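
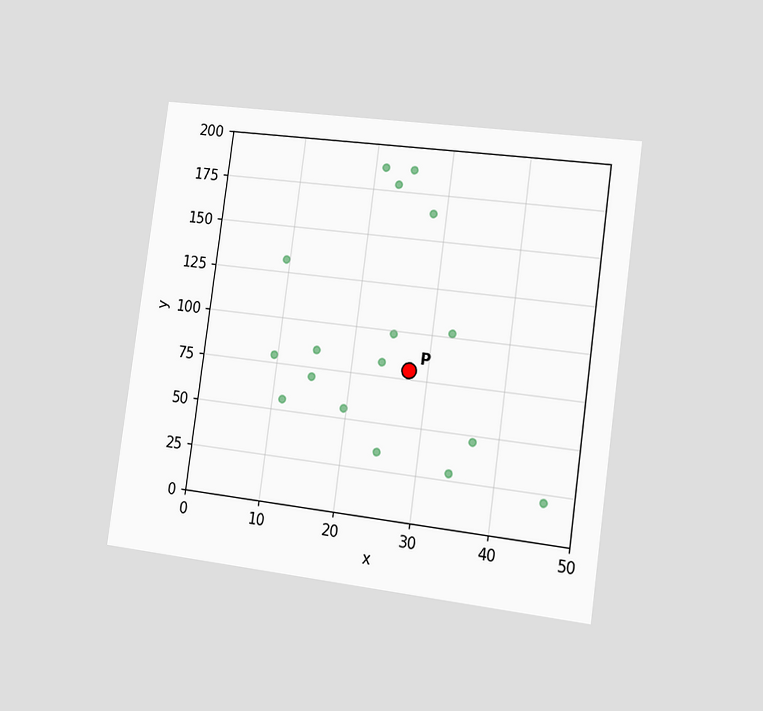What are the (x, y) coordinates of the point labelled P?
The chart is tilted about 8° clockwise and viewed slightly from the right. Following the gridlines from P to each axis, P sits at (27.5, 80).

(27.5, 80)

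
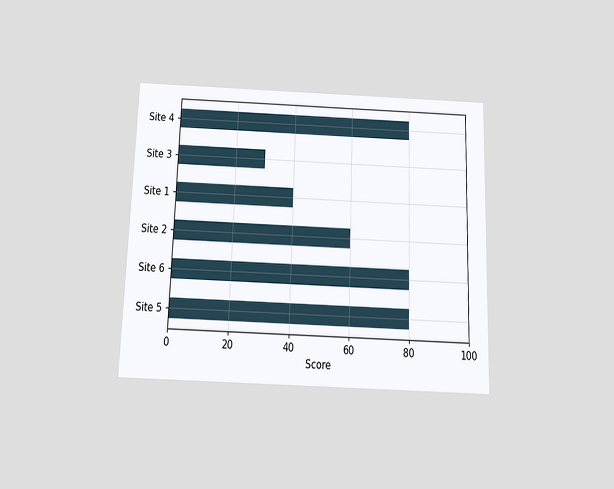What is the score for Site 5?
80

The chart is viewed slightly from below. Reading along the chart's x-axis, the Site 5 bar reaches 80.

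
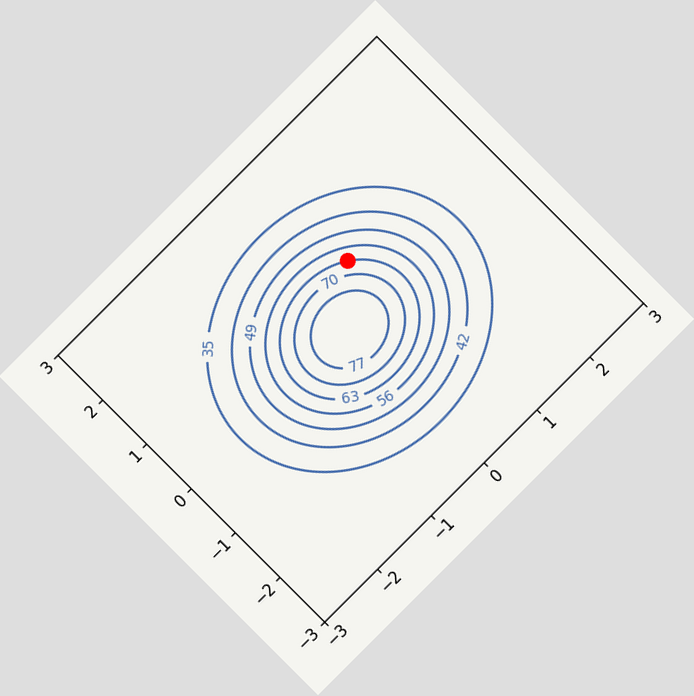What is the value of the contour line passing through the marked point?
The chart is tilted about 45° counter-clockwise. The marked point sits on the contour labelled 63.

63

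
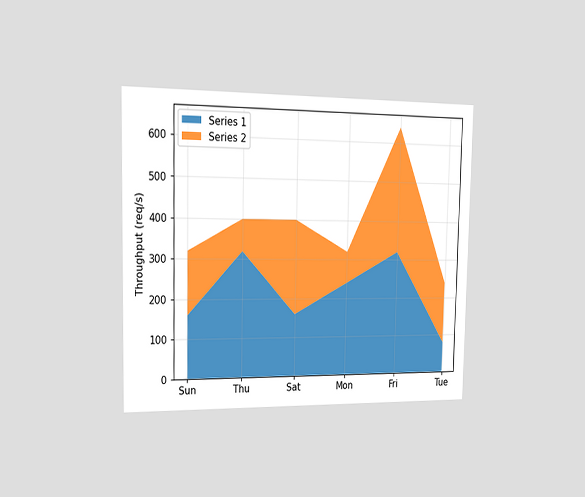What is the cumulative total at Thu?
The chart is viewed slightly from the left. The stacked total at Thu reaches 400req/s.

400req/s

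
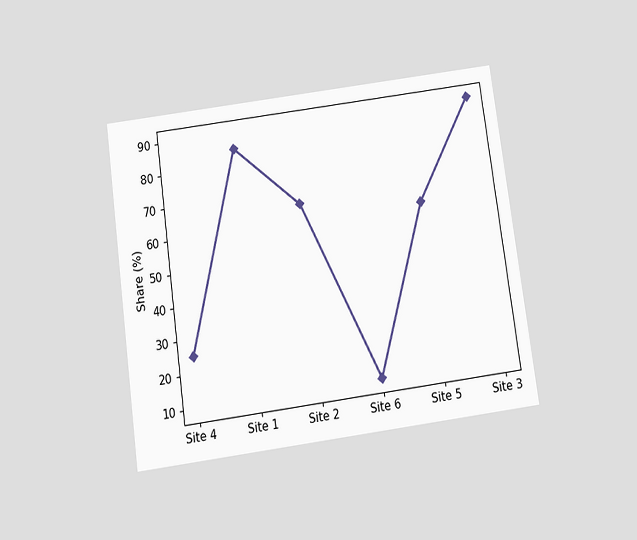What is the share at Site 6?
The chart is tilted about 8° counter-clockwise and viewed slightly from below. At Site 6, the line is at 10%.

10%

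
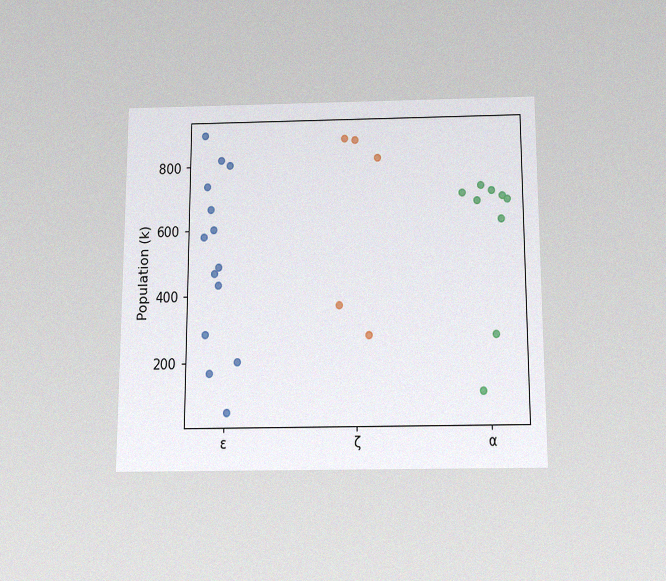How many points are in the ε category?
14

The chart is viewed slightly from below, with some photo noise. Counting the markers in the ε column gives 14.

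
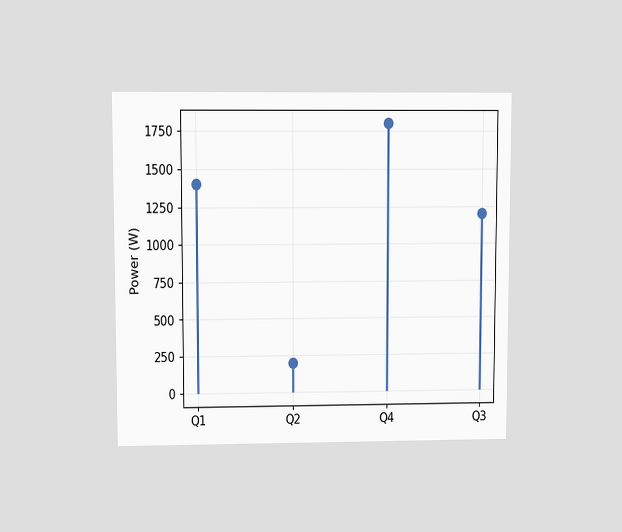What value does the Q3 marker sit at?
The chart is viewed at a slight angle. The Q3 marker sits at 1200W.

1200W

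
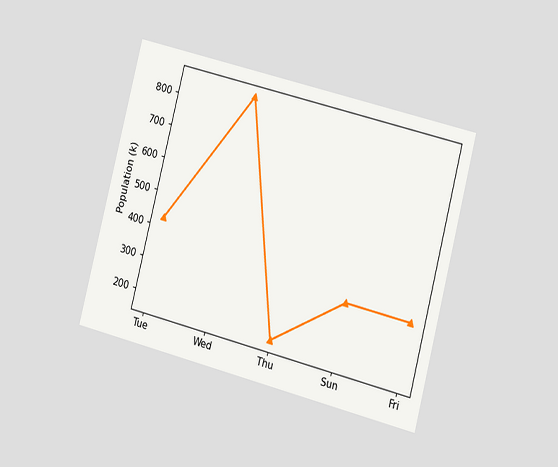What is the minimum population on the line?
170k

The chart is tilted about 14° clockwise and viewed at a slight angle. The lowest point is at Thu, and reading across to the y-axis gives 170k.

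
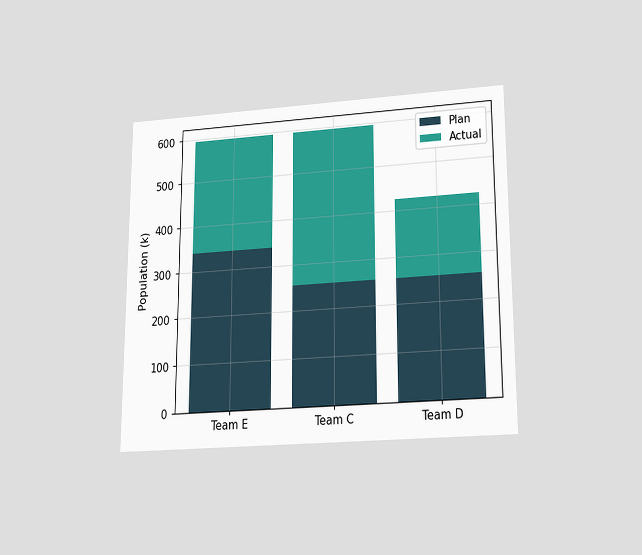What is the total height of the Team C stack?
The chart is viewed slightly from below. The Team C stack's top reaches 595k on the y-axis.

595k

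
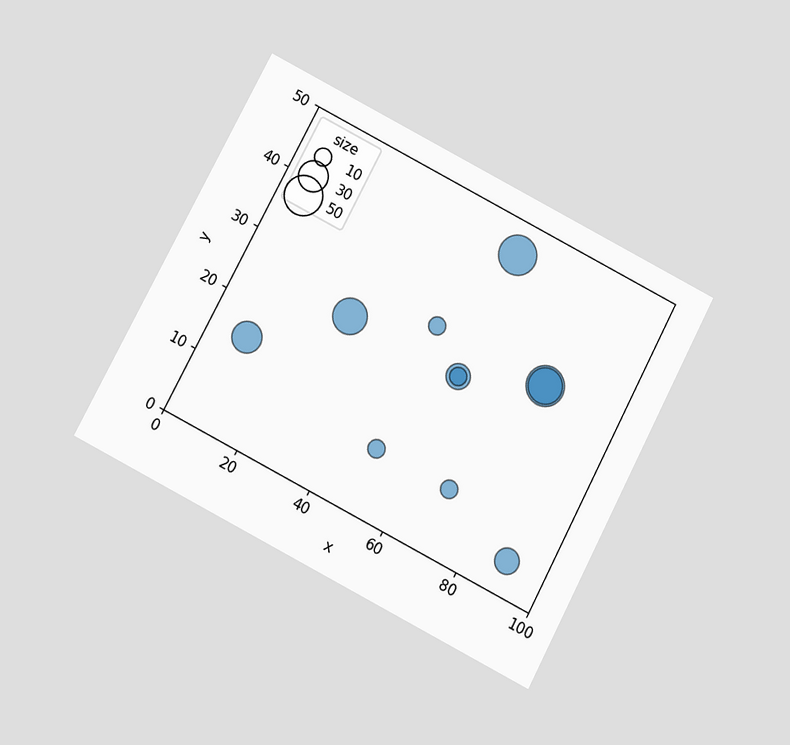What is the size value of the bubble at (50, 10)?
10

The chart is tilted about 28° clockwise and viewed slightly from below. Matching the bubble at (50, 10) against the size legend gives 10.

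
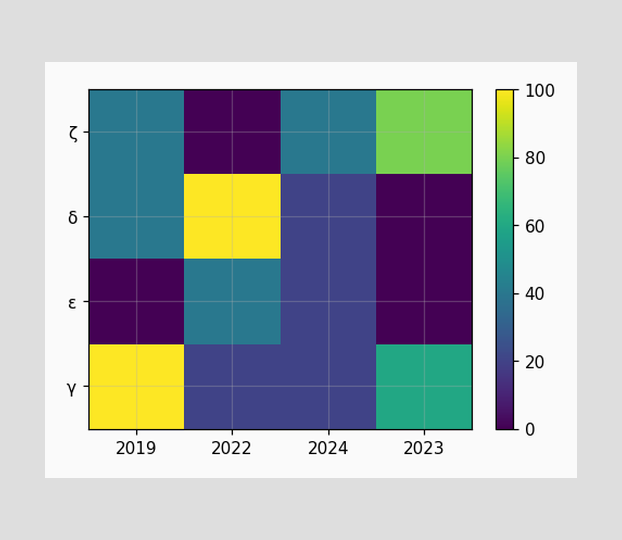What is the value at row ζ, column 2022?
Matching cell (ζ, 2022) against the colorbar gives 0.

0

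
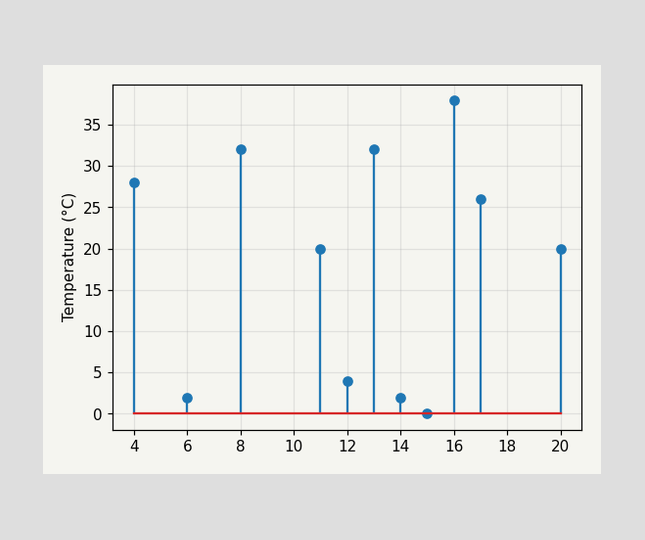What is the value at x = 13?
32°C

The stem at x=13 reaches 32°C.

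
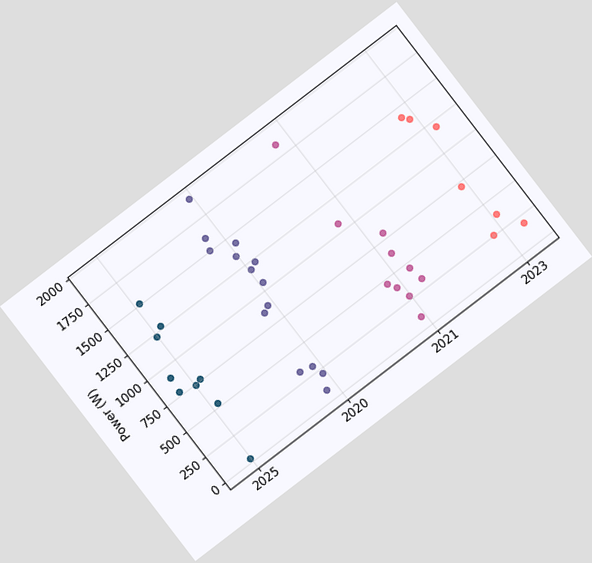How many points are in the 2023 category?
The chart is tilted about 38° counter-clockwise. Counting the markers in the 2023 column gives 7.

7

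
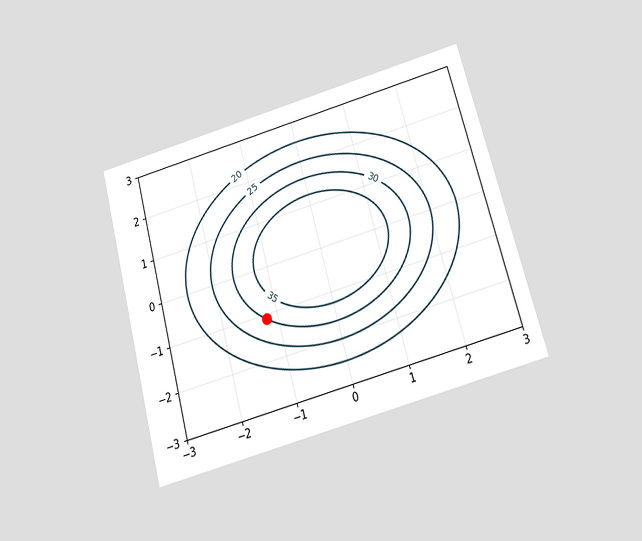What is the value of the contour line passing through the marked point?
The chart is tilted about 15° counter-clockwise and viewed slightly from below. The marked point sits on the contour labelled 30.

30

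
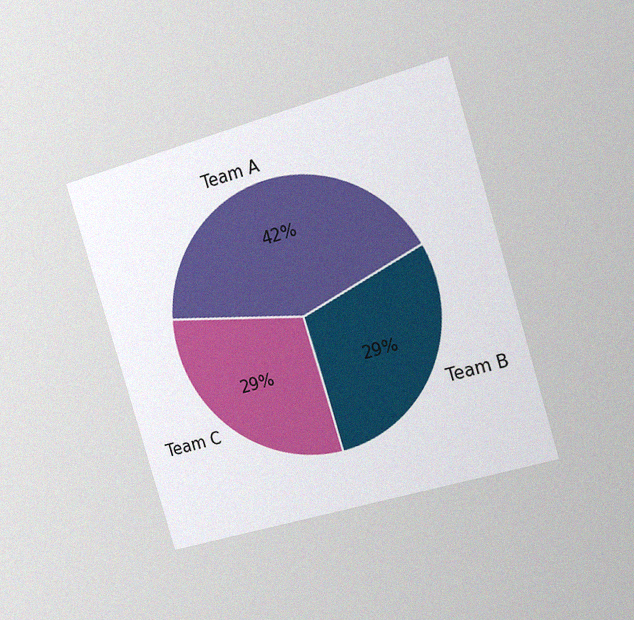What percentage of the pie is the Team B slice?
The chart is tilted about 17° counter-clockwise and viewed slightly from the right, with some photo noise. The Team B slice takes up 29% of the pie.

29%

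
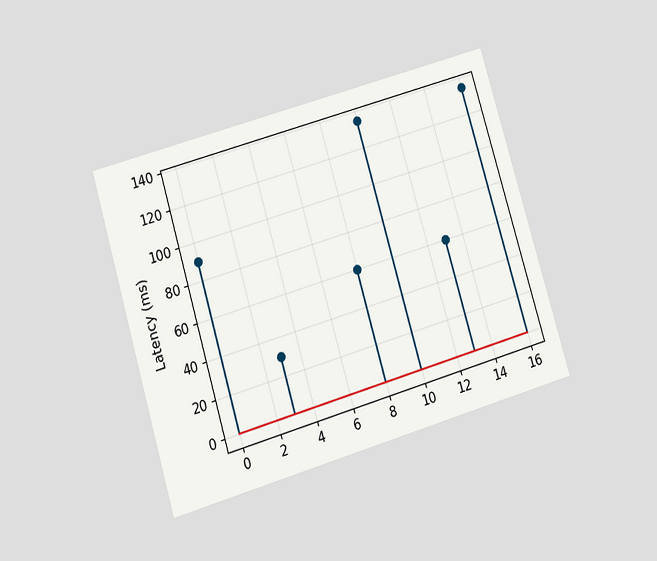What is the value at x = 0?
90ms

The chart is tilted about 17° counter-clockwise and viewed at a slight angle. The stem at x=0 reaches 90ms.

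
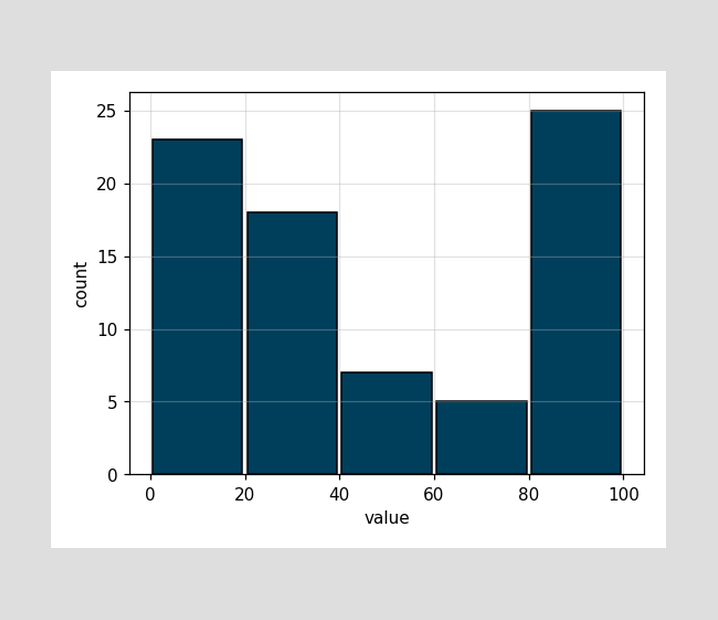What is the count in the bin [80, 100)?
25

The [80, 100) bin has height 25.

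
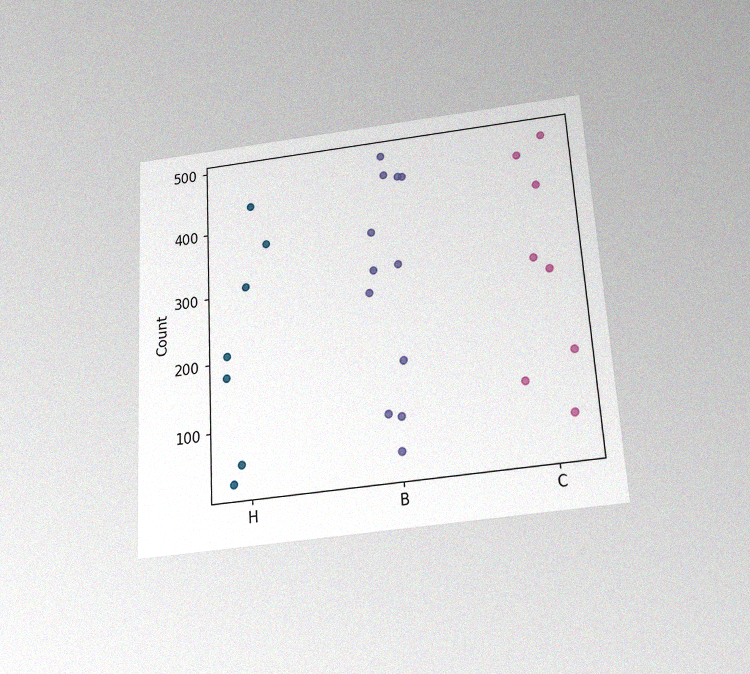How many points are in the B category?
The chart is tilted about 3° counter-clockwise and viewed slightly from below, with some photo noise. Counting the markers in the B column gives 12.

12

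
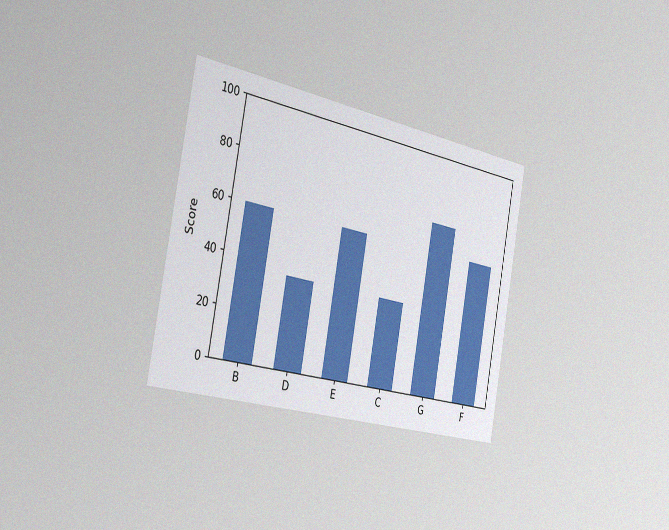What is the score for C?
The chart is tilted about 10° clockwise and viewed slightly from the left, with some photo noise. Reading along the chart's y-axis, the C bar reaches 36.

36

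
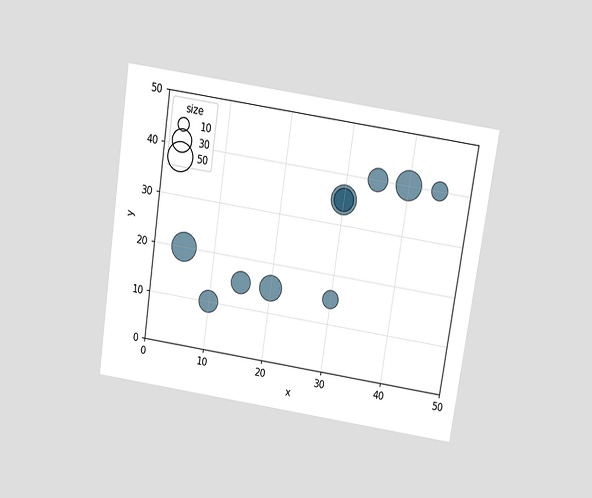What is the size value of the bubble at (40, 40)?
50

The chart is tilted about 8° clockwise and viewed slightly from above. Matching the bubble at (40, 40) against the size legend gives 50.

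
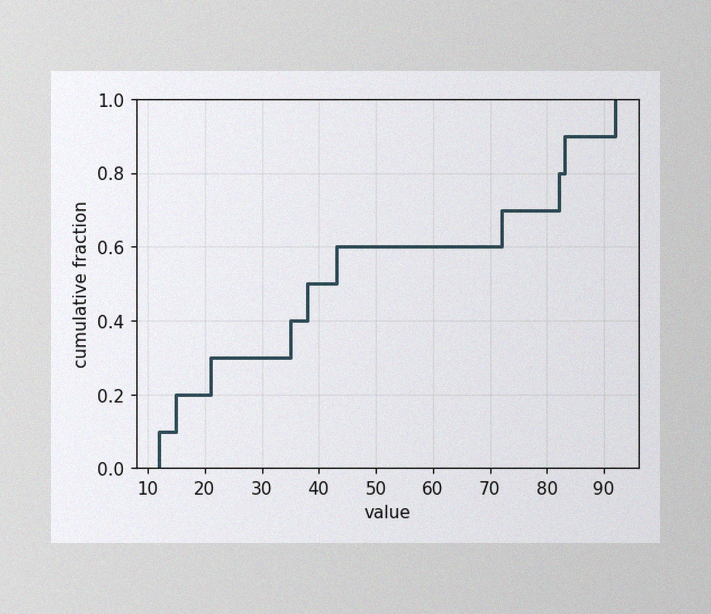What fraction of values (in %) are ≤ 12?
The image has some photo noise and uneven lighting. At x=12 the ECDF step is at 10%.

10%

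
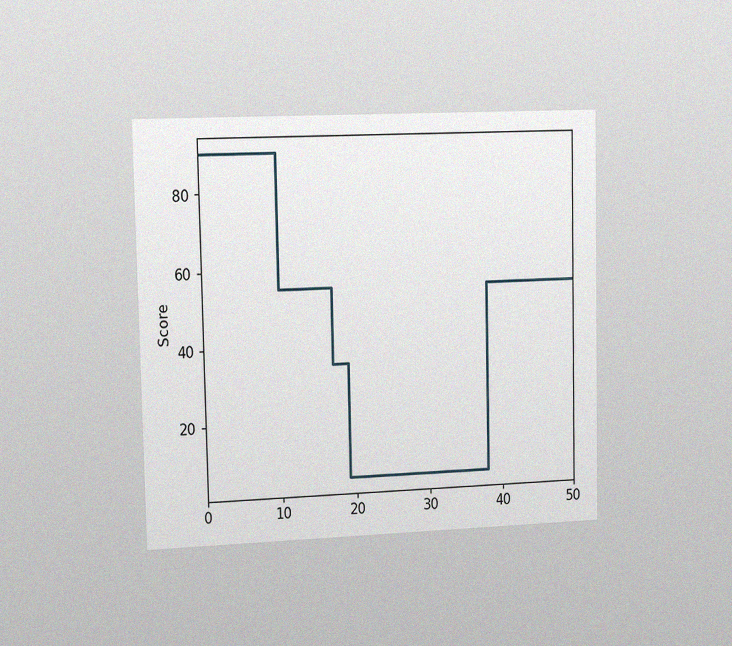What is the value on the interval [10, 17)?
55

The chart is viewed slightly from the left, with some photo noise. On [10, 17) the step sits at 55.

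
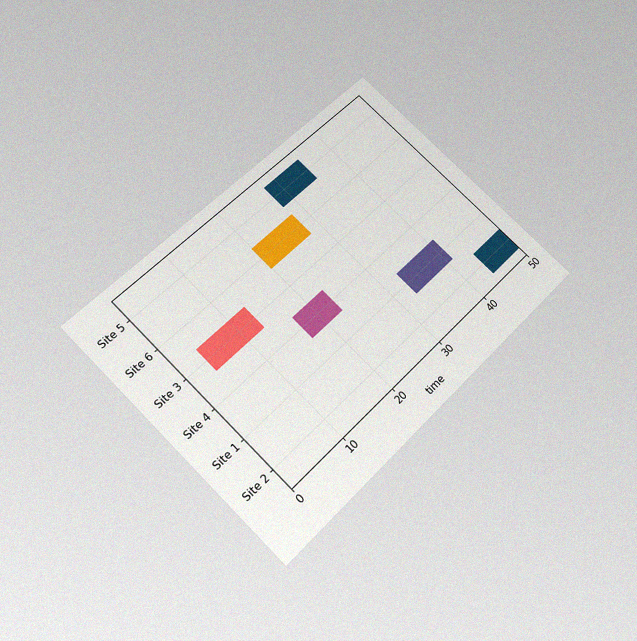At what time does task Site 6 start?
20

The chart is tilted about 45° counter-clockwise and viewed slightly from below, with some photo noise. The Site 6 bar begins at t=20.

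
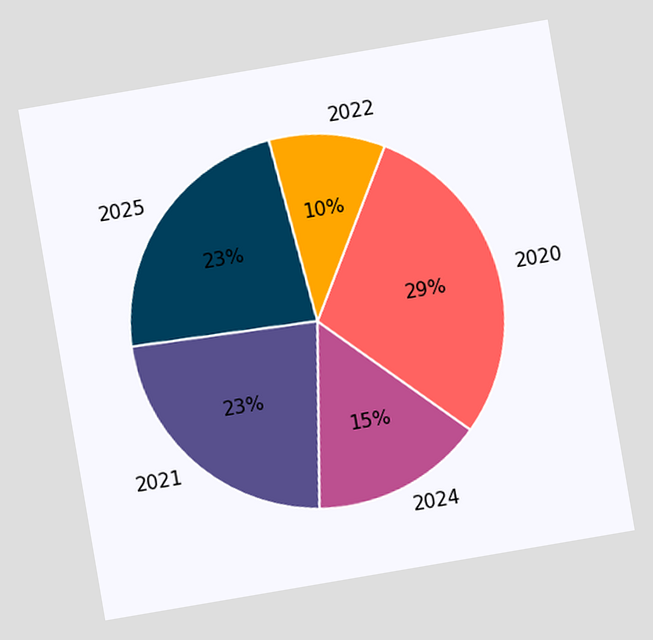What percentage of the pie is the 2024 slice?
15%

The chart is tilted about 10° counter-clockwise. The 2024 slice takes up 15% of the pie.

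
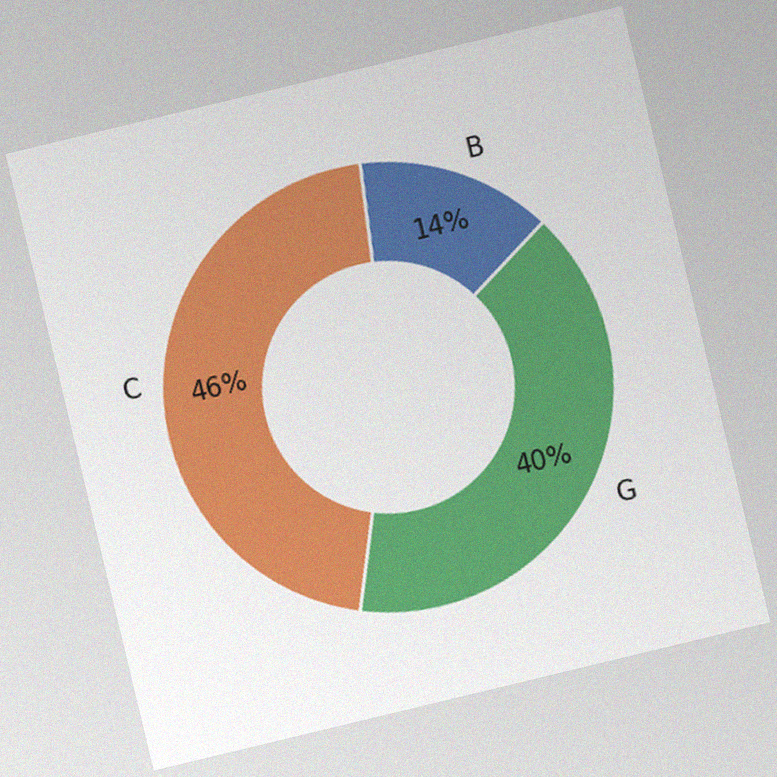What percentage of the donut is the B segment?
The chart is tilted about 14° counter-clockwise, with some photo noise. The B segment takes up 14% of the ring.

14%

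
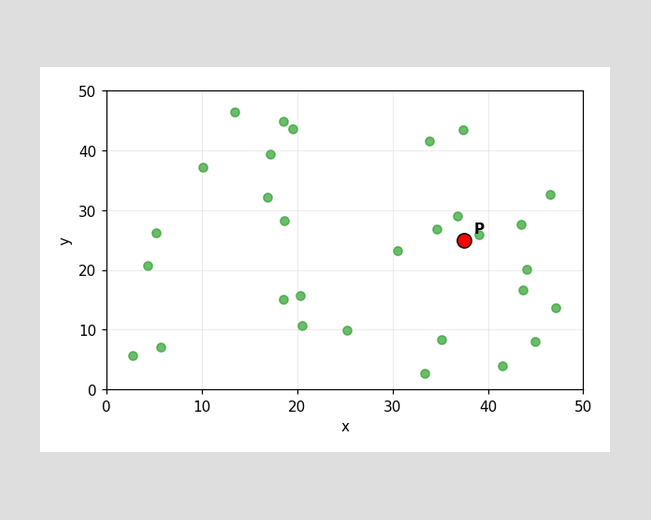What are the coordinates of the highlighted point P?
(37.5, 25)

Following the gridlines from P to each axis, P sits at (37.5, 25).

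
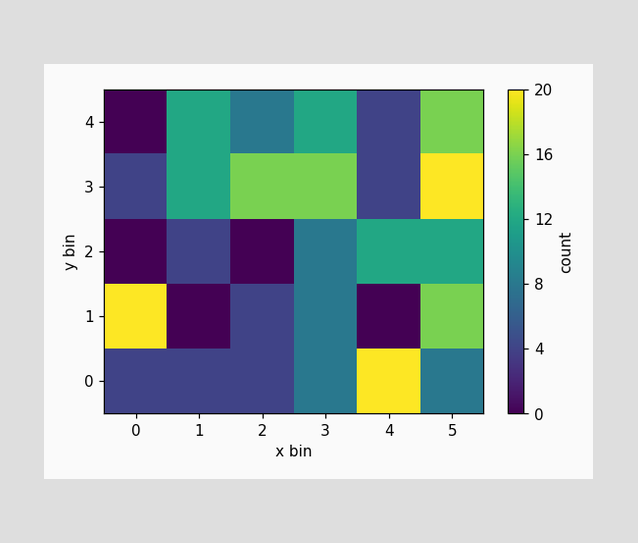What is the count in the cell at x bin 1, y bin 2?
Matching the cell (1, 2) against the colorbar gives 4.

4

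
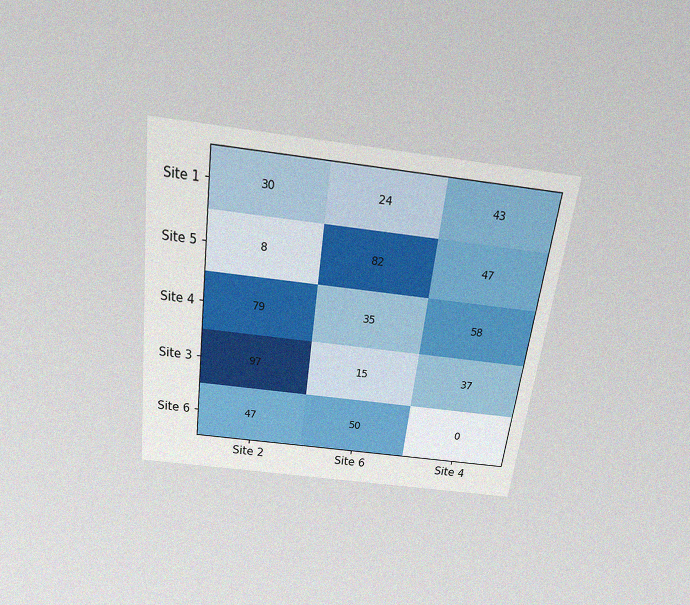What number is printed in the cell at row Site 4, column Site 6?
35

The chart is tilted about 7° clockwise and viewed slightly from above, with some photo noise. The (Site 4, Site 6) cell reads 35.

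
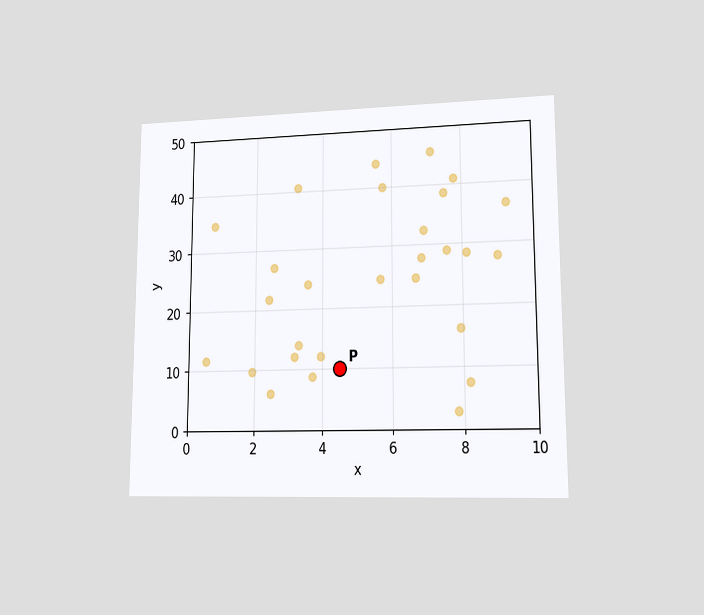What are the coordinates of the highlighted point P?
The chart is viewed at a slight angle. Following the gridlines from P to each axis, P sits at (4.5, 10).

(4.5, 10)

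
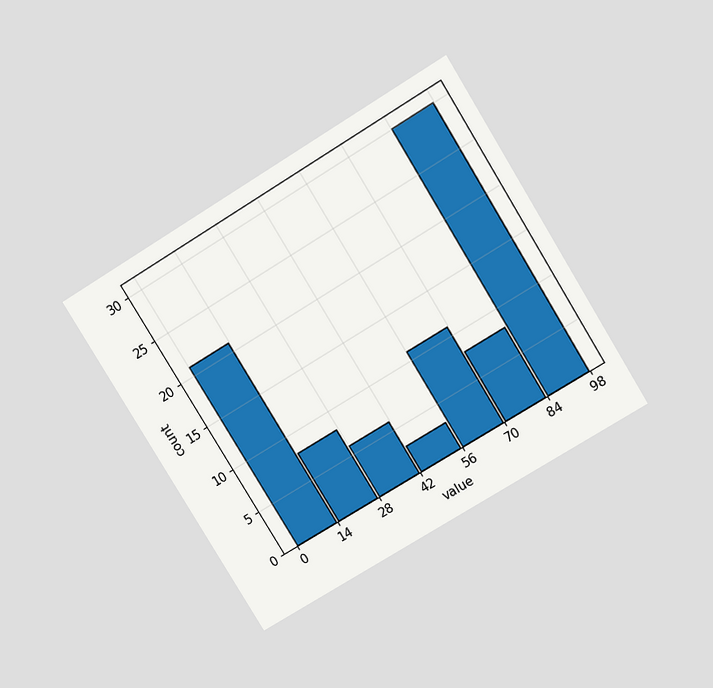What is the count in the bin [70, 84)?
8

The chart is tilted about 32° counter-clockwise and viewed slightly from above. The [70, 84) bin has height 8.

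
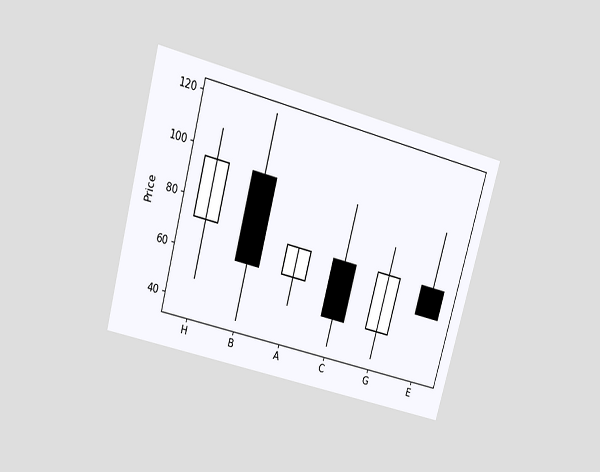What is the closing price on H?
The chart is tilted about 15° clockwise and viewed slightly from above. The H candle closes at 96.

96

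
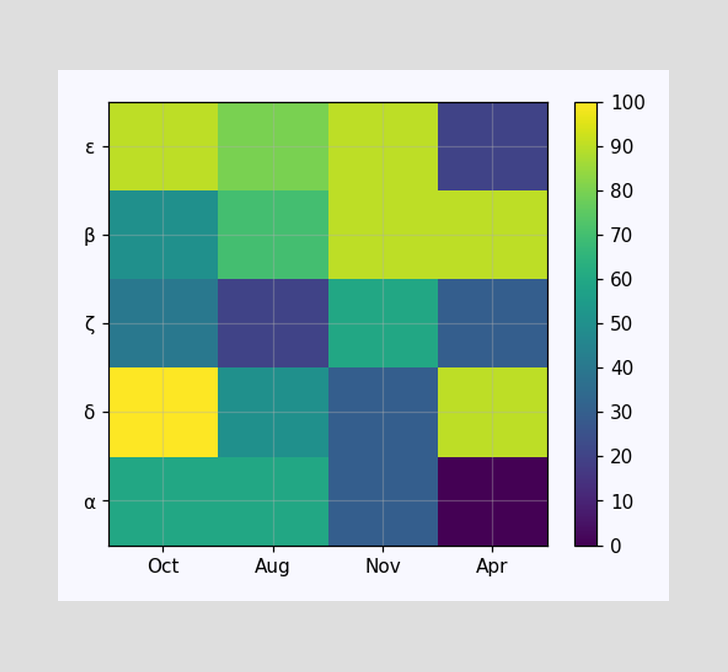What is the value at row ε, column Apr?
20

Matching cell (ε, Apr) against the colorbar gives 20.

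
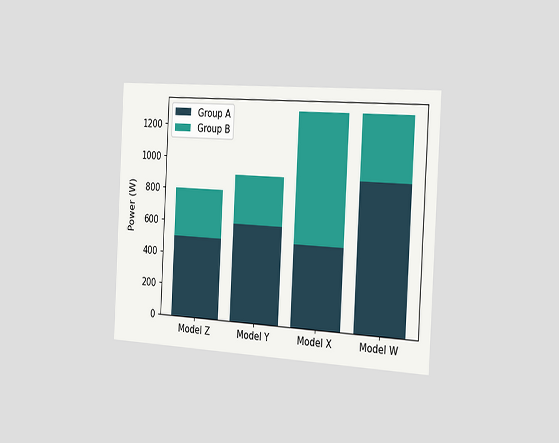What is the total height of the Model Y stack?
900W

The chart is tilted about 3° clockwise and viewed slightly from the right. The Model Y stack's top reaches 900W on the y-axis.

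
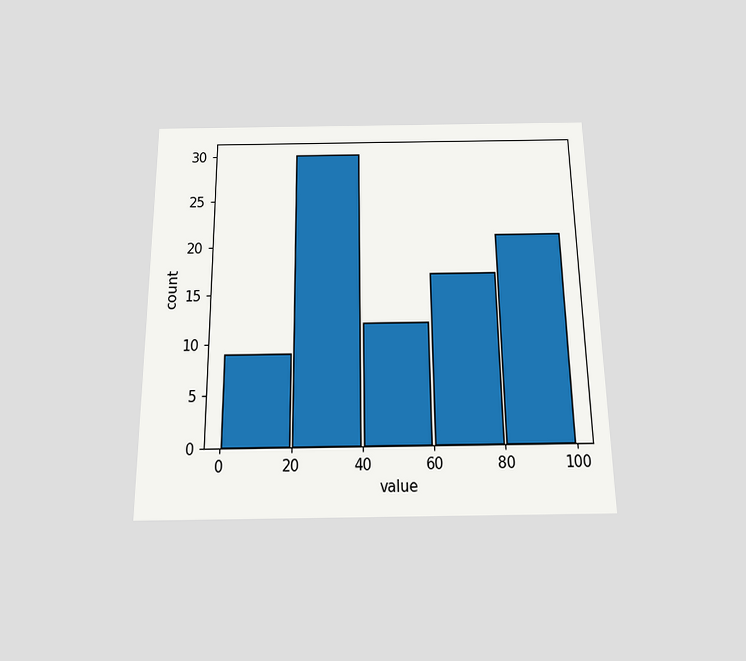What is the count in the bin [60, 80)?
The chart is viewed slightly from below. The [60, 80) bin has height 17.

17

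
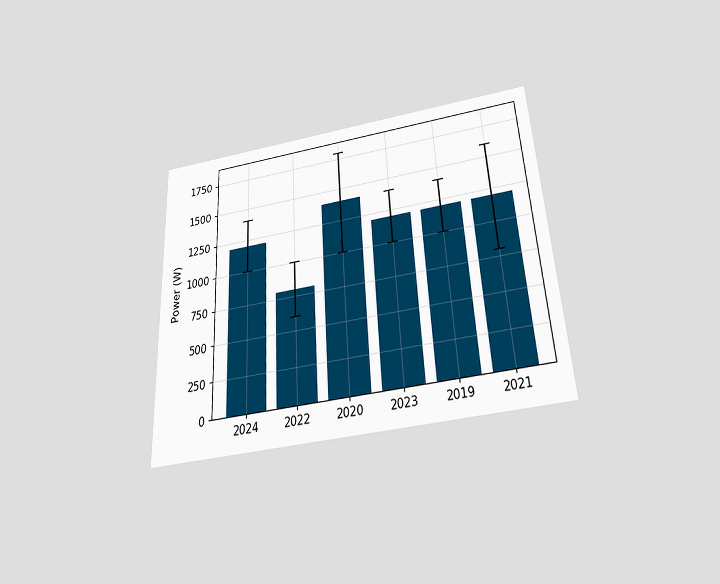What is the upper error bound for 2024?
The chart is tilted about 3° counter-clockwise and viewed slightly from below. The 2024 bar's upper whisker reaches 1400W.

1400W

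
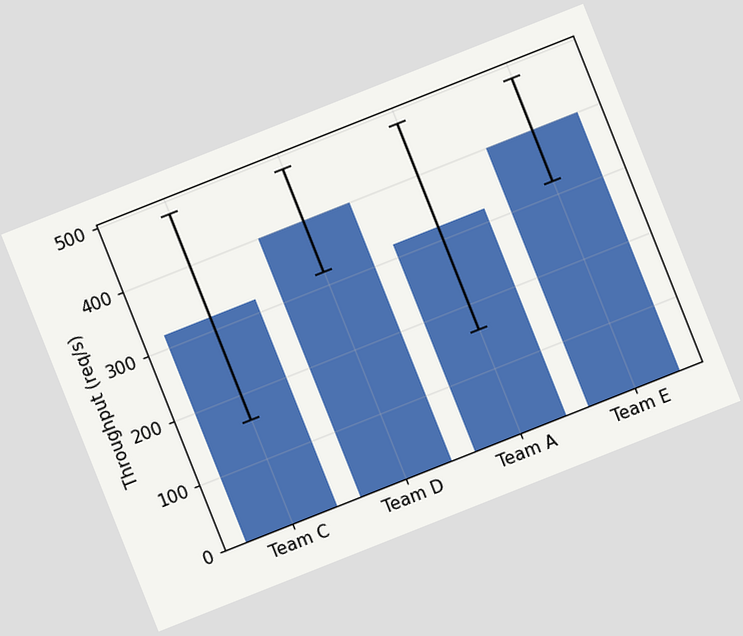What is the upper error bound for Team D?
The chart is tilted about 22° counter-clockwise. The Team D bar's upper whisker reaches 480req/s.

480req/s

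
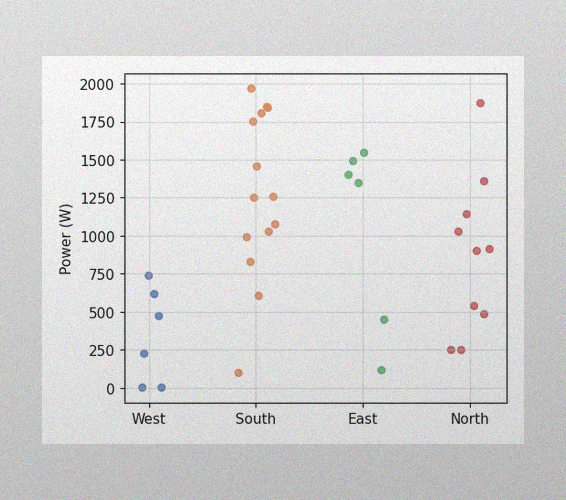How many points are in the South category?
14

The image has some photo noise and uneven lighting. Counting the markers in the South column gives 14.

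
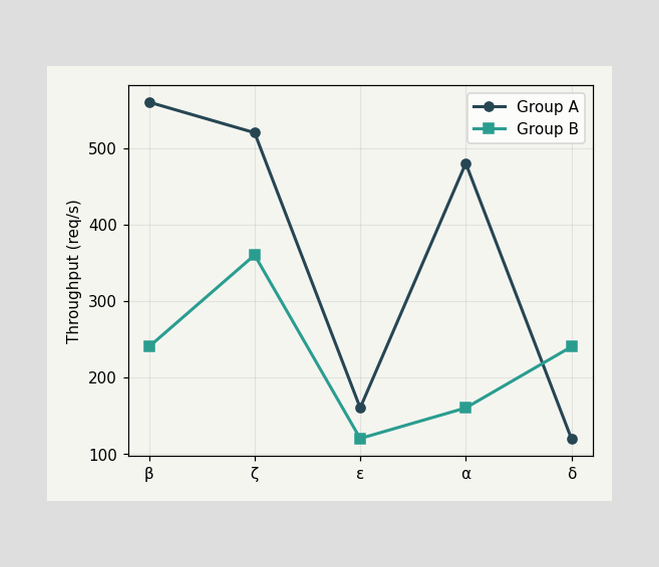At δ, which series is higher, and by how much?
Group B, by 120req/s

At δ, Group B sits above the other line by 120req/s.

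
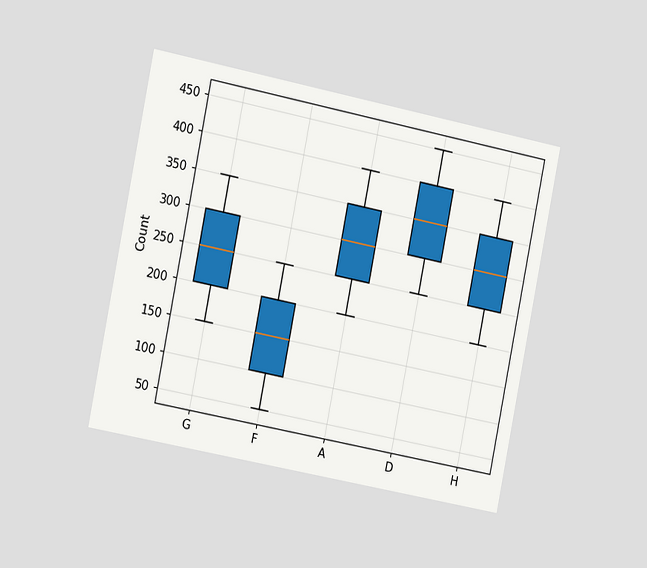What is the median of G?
The chart is tilted about 11° clockwise and viewed slightly from the left. The median line in the G box sits at 250.

250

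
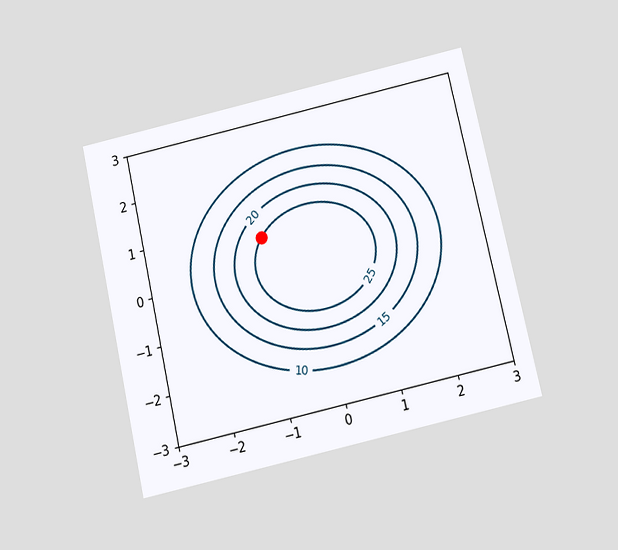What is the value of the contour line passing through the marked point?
25

The chart is tilted about 13° counter-clockwise and viewed slightly from below. The marked point sits on the contour labelled 25.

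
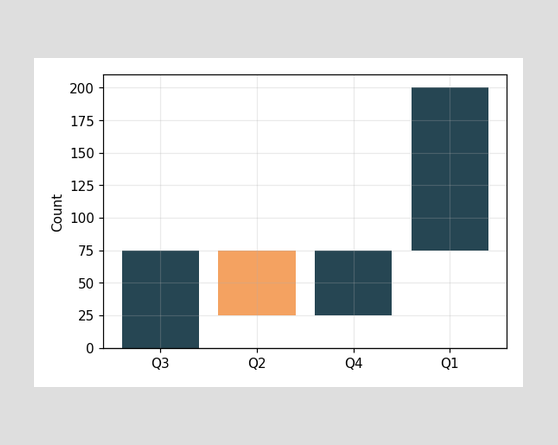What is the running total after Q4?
After Q4 the running total reaches 75.

75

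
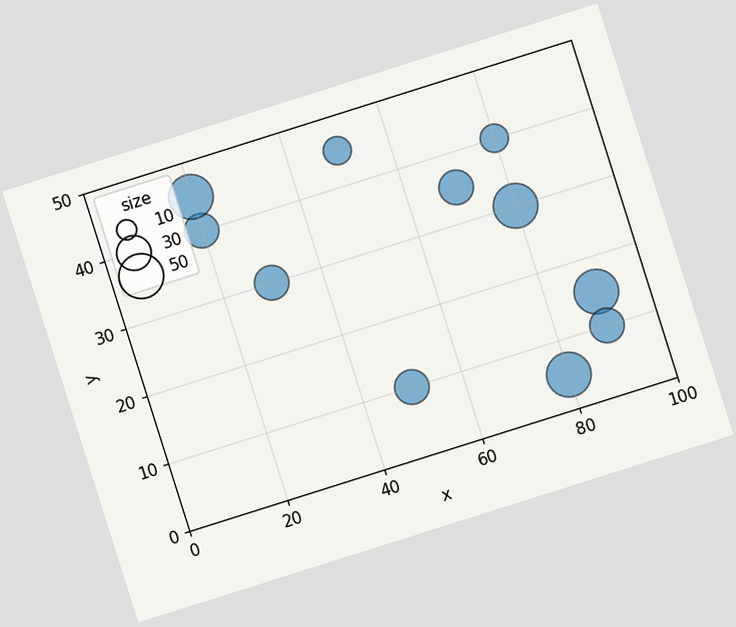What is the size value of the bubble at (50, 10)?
The chart is tilted about 18° counter-clockwise. Matching the bubble at (50, 10) against the size legend gives 30.

30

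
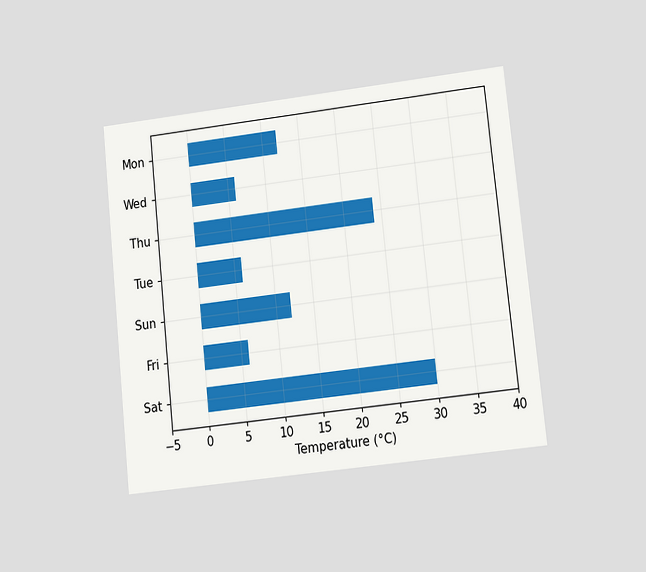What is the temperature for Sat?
30°C

The chart is tilted about 6° counter-clockwise and viewed at a slight angle. Reading along the chart's x-axis, the Sat bar reaches 30°C.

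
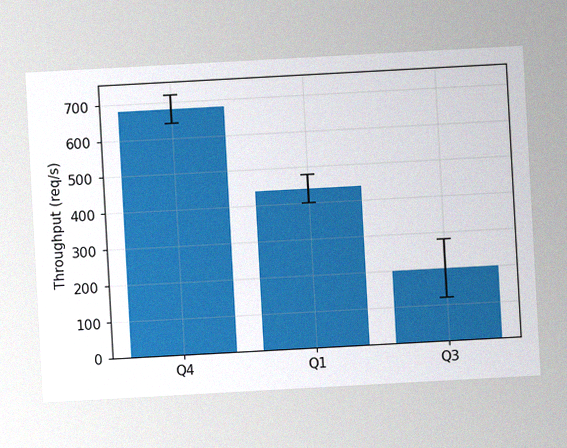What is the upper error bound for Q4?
The chart is tilted about 3° counter-clockwise, with some photo noise. The Q4 bar's upper whisker reaches 720req/s.

720req/s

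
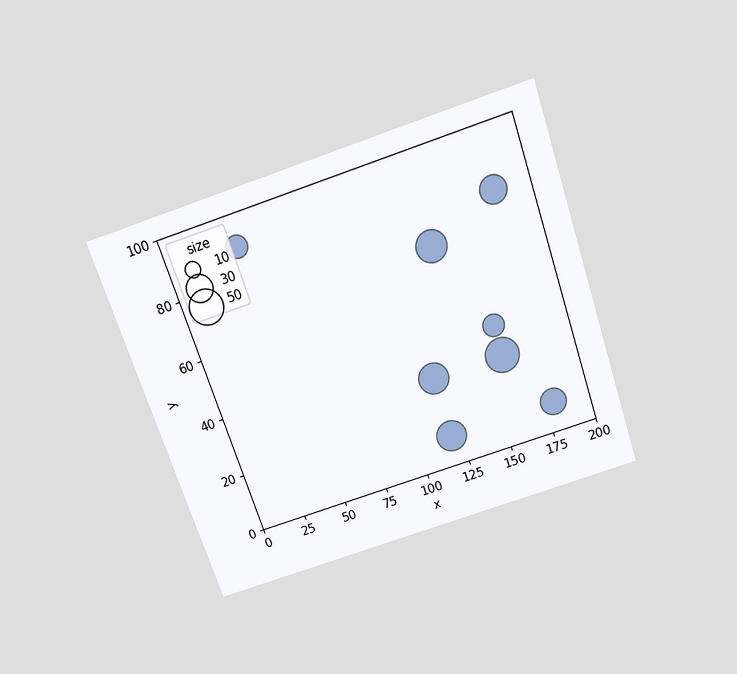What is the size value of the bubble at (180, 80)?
30

The chart is tilted about 19° counter-clockwise and viewed slightly from above. Matching the bubble at (180, 80) against the size legend gives 30.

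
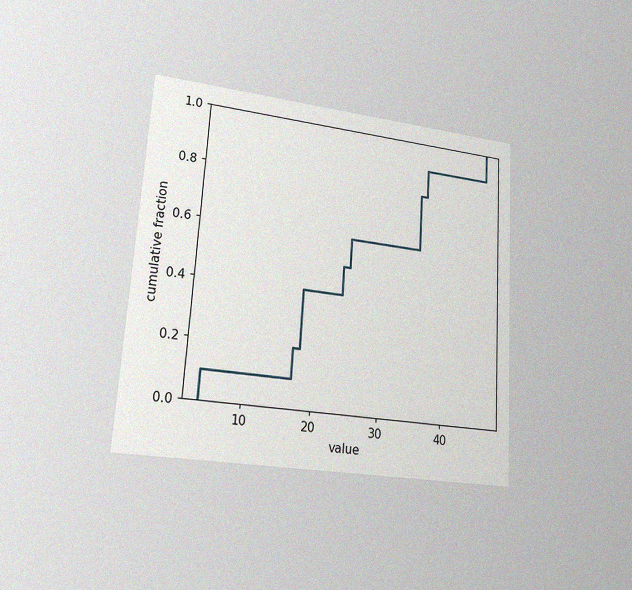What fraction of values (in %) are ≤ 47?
The chart is tilted about 4° clockwise and viewed at a slight angle, with some photo noise. At x=47 the ECDF step is at 100%.

100%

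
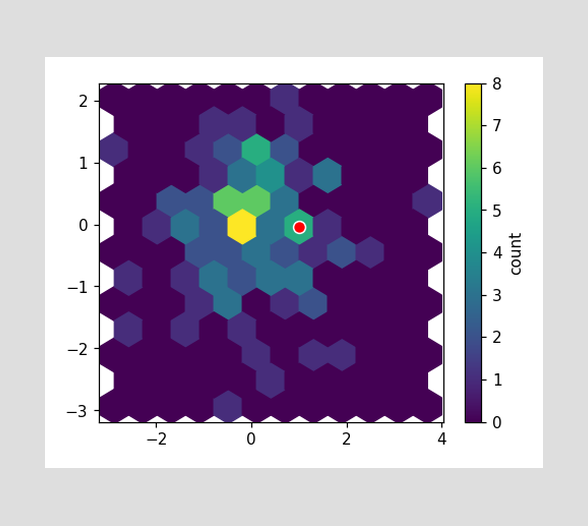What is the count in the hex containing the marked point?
The marked hex reads 5 on the colorbar.

5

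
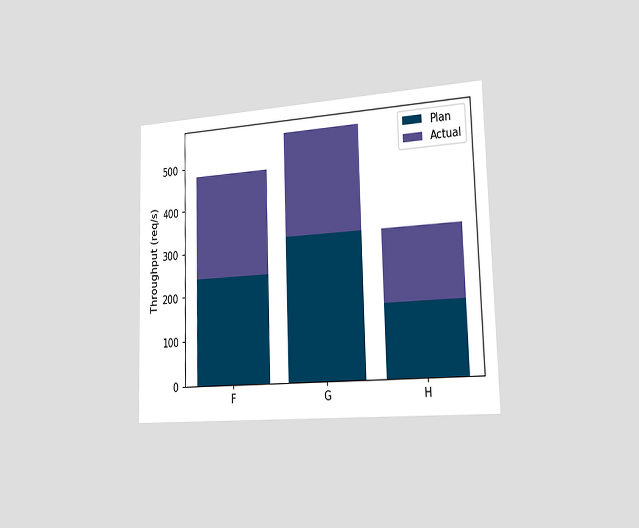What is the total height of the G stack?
560req/s

The chart is viewed slightly from the right. The G stack's top reaches 560req/s on the y-axis.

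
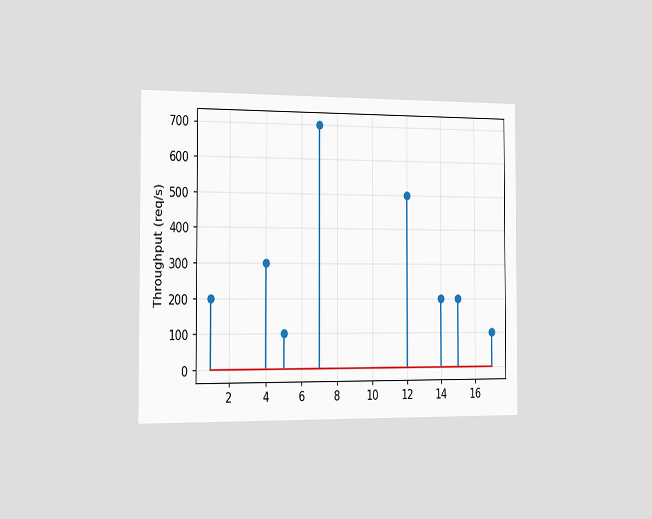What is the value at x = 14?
The chart is viewed slightly from the left. The stem at x=14 reaches 200req/s.

200req/s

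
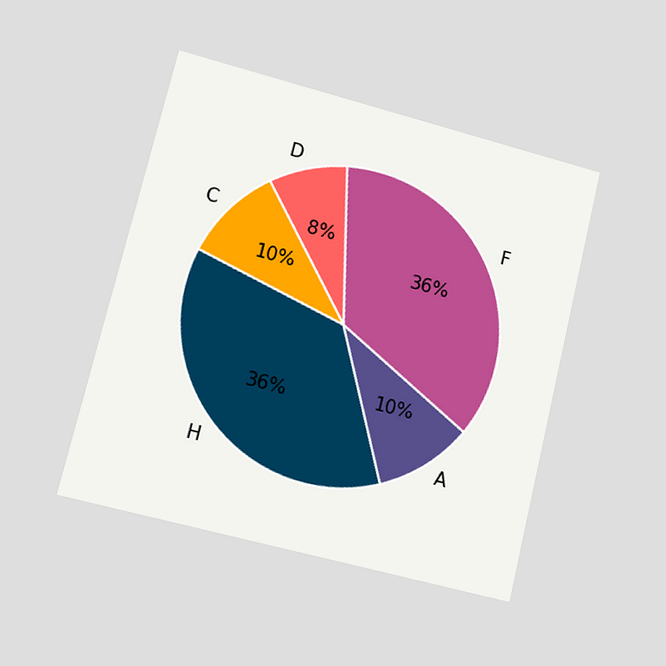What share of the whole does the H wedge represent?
36%

The chart is tilted about 14° clockwise and viewed at a slight angle. The H slice takes up 36% of the pie.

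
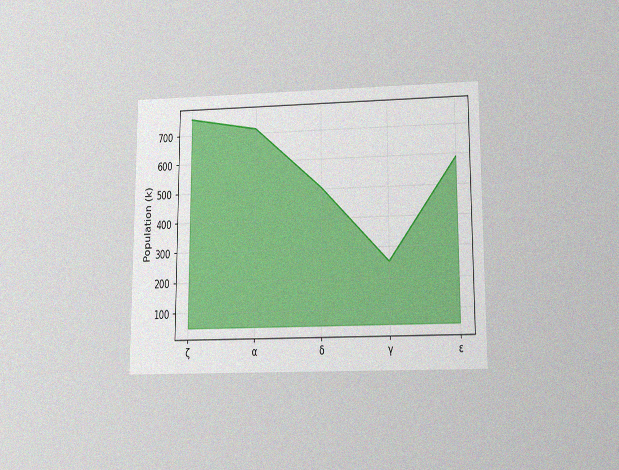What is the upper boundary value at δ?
504k

The chart is viewed slightly from below, with some photo noise. At δ the upper boundary is at 504k.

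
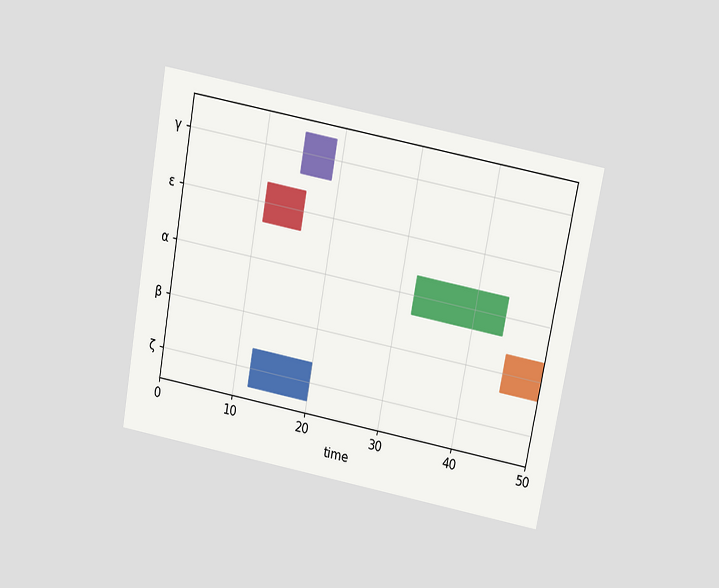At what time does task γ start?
The chart is tilted about 10° clockwise and viewed slightly from above. The γ bar begins at t=15.

15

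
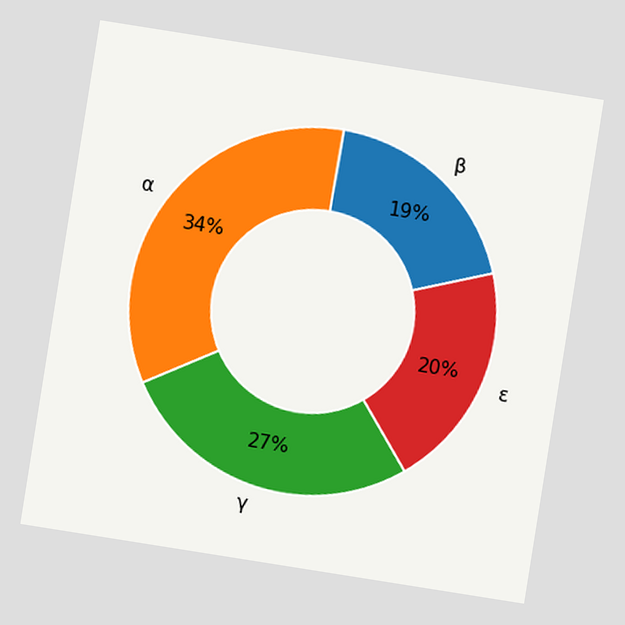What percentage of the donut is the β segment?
19%

The chart is tilted about 9° clockwise. The β segment takes up 19% of the ring.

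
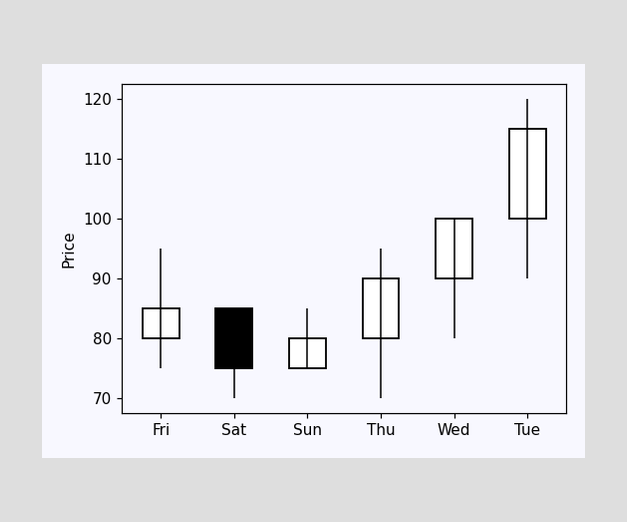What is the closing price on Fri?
85

The Fri candle closes at 85.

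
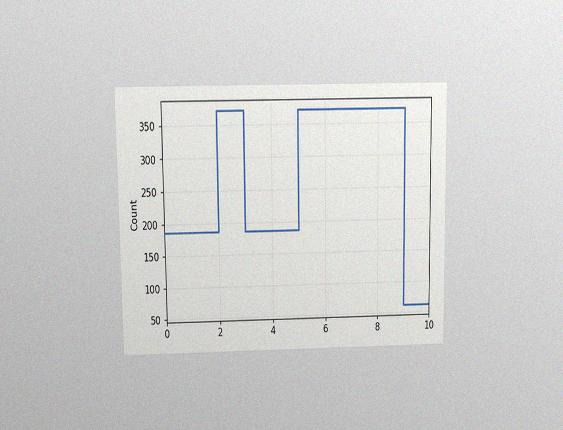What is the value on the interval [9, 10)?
62

The chart is viewed slightly from above, with some photo noise. On [9, 10) the step sits at 62.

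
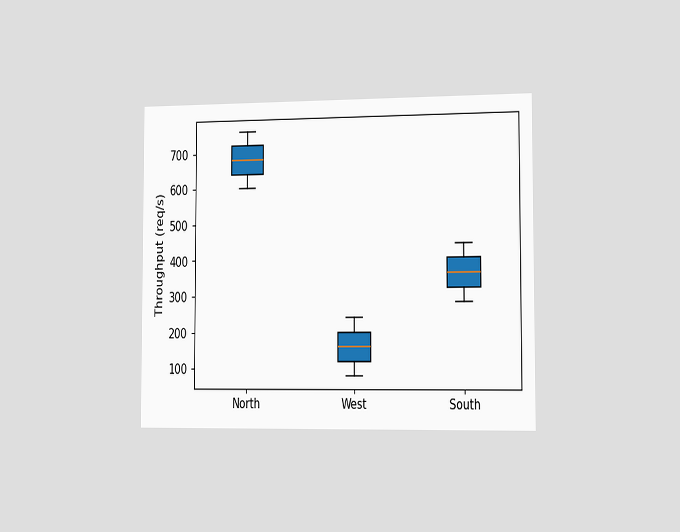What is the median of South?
The chart is viewed slightly from the right. The median line in the South box sits at 360req/s.

360req/s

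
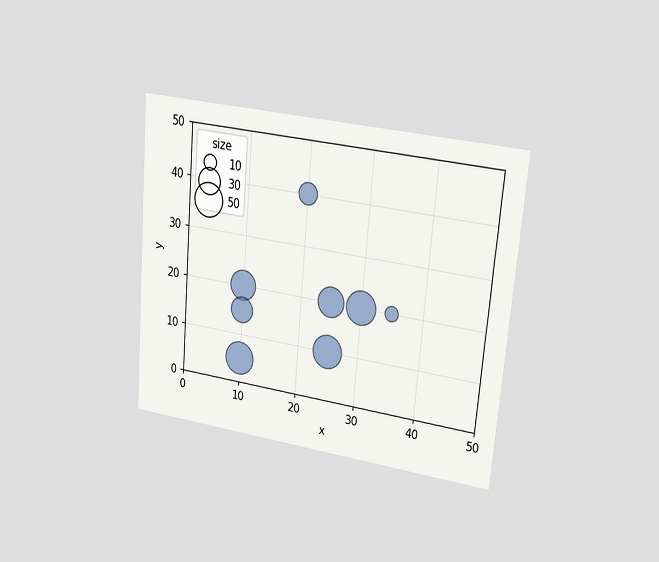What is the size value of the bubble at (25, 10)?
The chart is tilted about 5° clockwise and viewed at a slight angle. Matching the bubble at (25, 10) against the size legend gives 50.

50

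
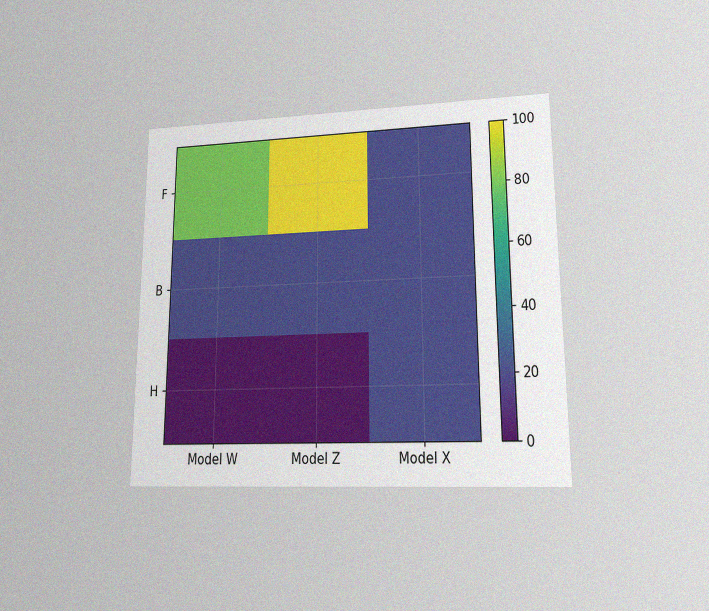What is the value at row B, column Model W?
20

The chart is viewed at a slight angle, with some photo noise. Matching cell (B, Model W) against the colorbar gives 20.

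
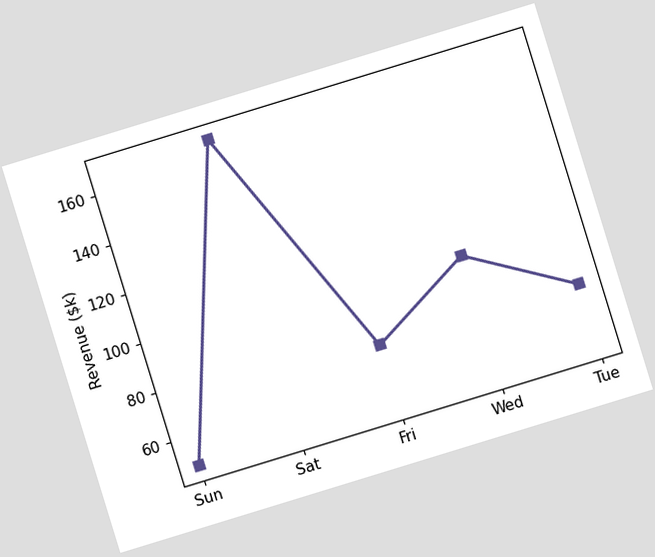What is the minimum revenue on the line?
The chart is tilted about 17° counter-clockwise. The lowest point is at Sun, and reading across to the y-axis gives $48k.

$48k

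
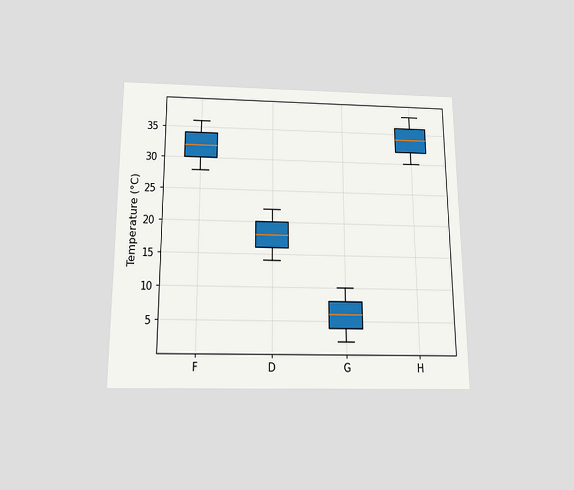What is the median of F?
32°C

The chart is viewed slightly from below. The median line in the F box sits at 32°C.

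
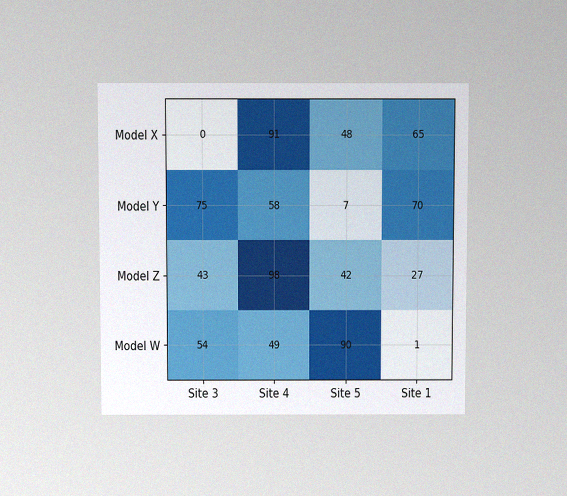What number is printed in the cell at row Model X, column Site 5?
The chart is viewed slightly from above, with some photo noise. The (Model X, Site 5) cell reads 48.

48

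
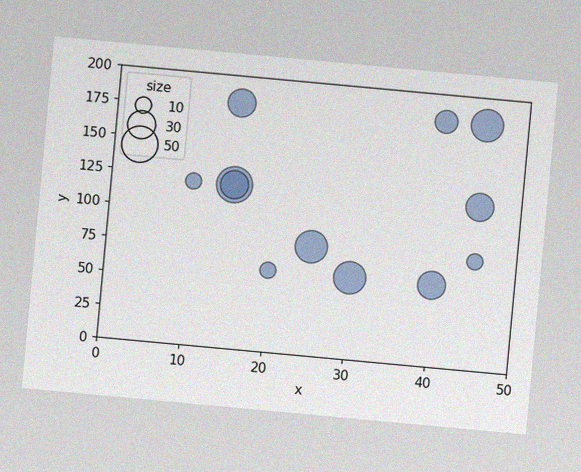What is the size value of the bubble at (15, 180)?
The chart is tilted about 5° clockwise, with some photo noise. Matching the bubble at (15, 180) against the size legend gives 30.

30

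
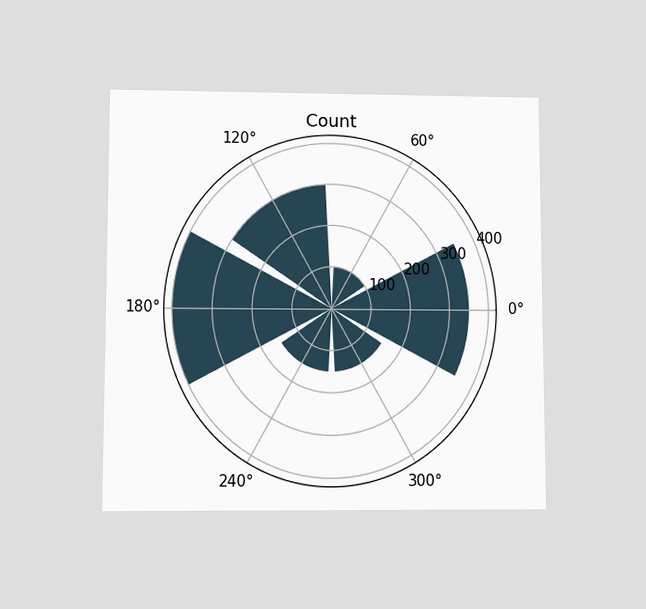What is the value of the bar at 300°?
The chart is viewed at a slight angle. The bar at 300° reaches 150 on the radial axis.

150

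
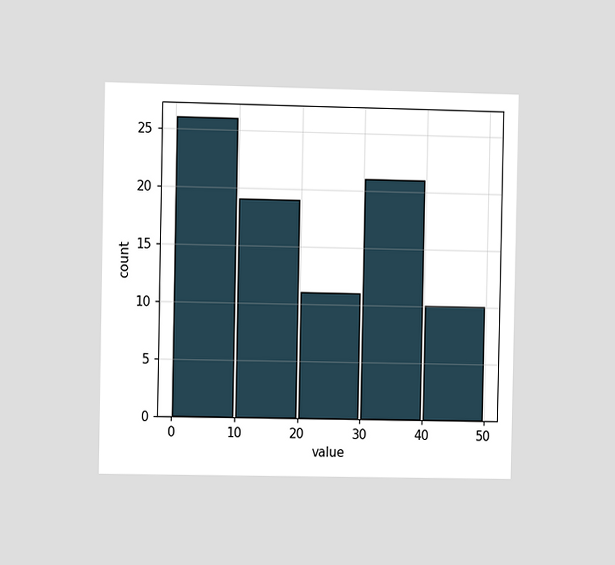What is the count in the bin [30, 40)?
21

The chart is viewed at a slight angle. The [30, 40) bin has height 21.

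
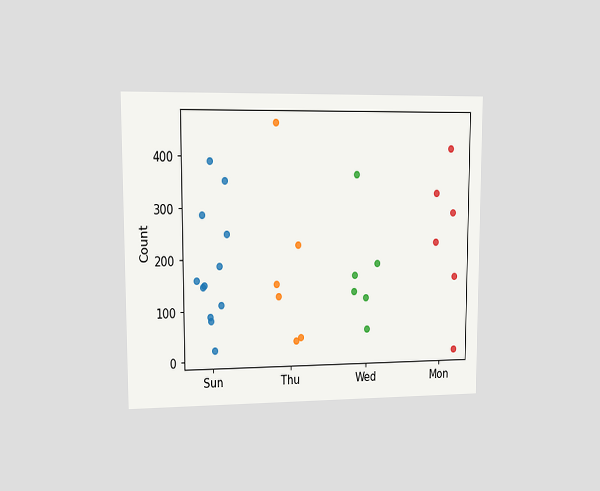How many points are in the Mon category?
6

The chart is viewed at a slight angle. Counting the markers in the Mon column gives 6.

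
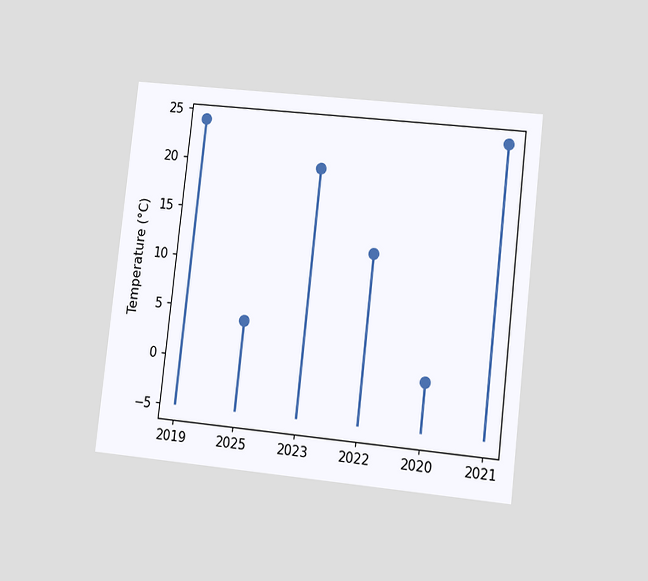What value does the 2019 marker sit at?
The chart is tilted about 6° clockwise and viewed at a slight angle. The 2019 marker sits at 24°C.

24°C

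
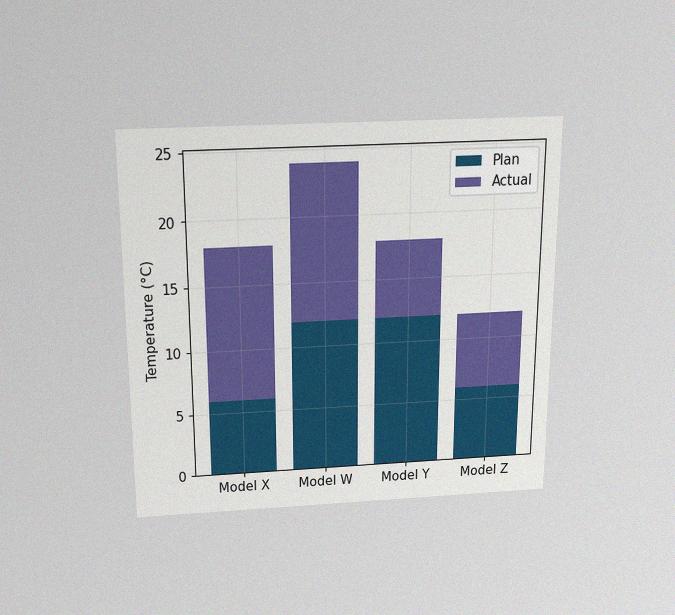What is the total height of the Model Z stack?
12°C

The chart is viewed slightly from above, with some photo noise. The Model Z stack's top reaches 12°C on the y-axis.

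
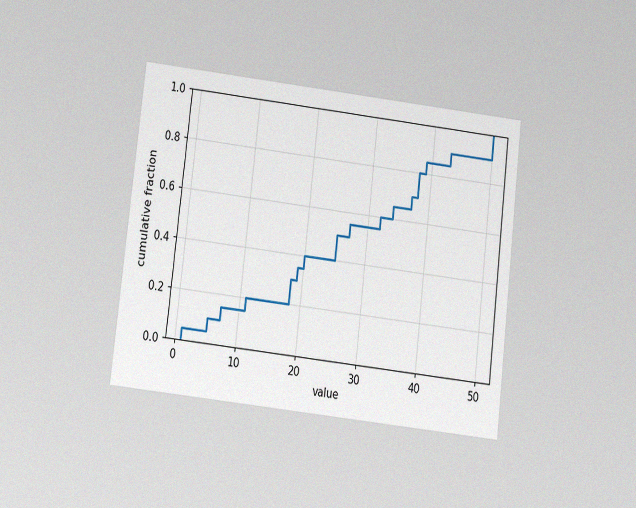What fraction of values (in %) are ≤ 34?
65%

The chart is tilted about 7° clockwise and viewed at a slight angle, with some photo noise. At x=34 the ECDF step is at 65%.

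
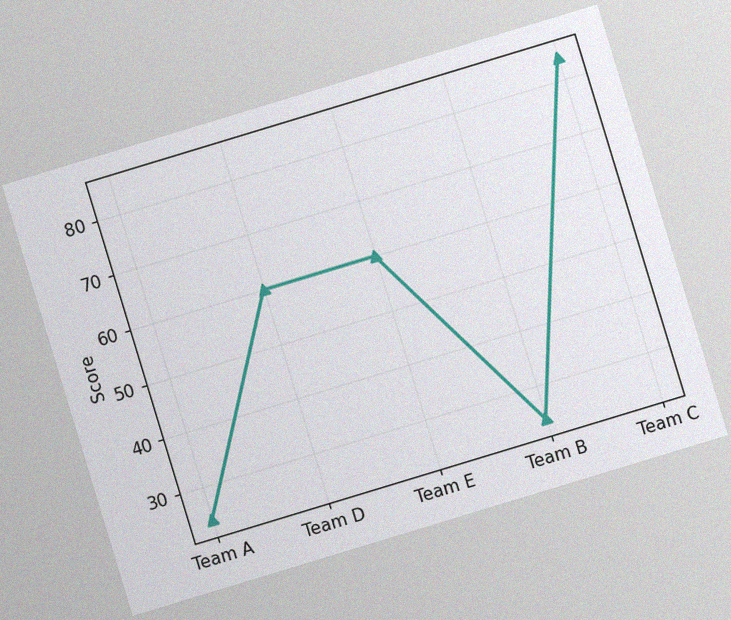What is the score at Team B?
24

The chart is tilted about 17° counter-clockwise, with some photo noise. At Team B, the line is at 24.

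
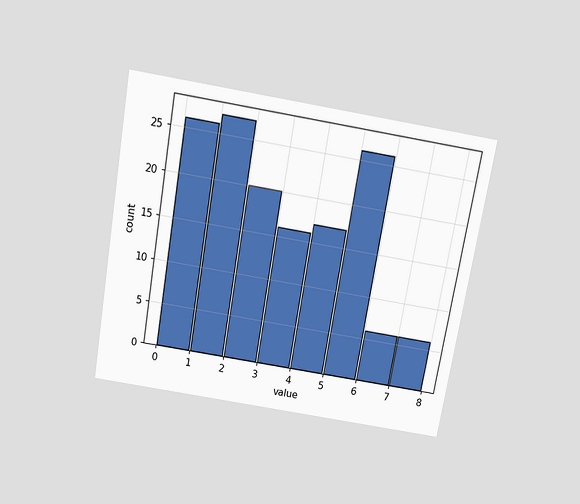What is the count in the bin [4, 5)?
17

The chart is tilted about 10° clockwise and viewed slightly from above. The [4, 5) bin has height 17.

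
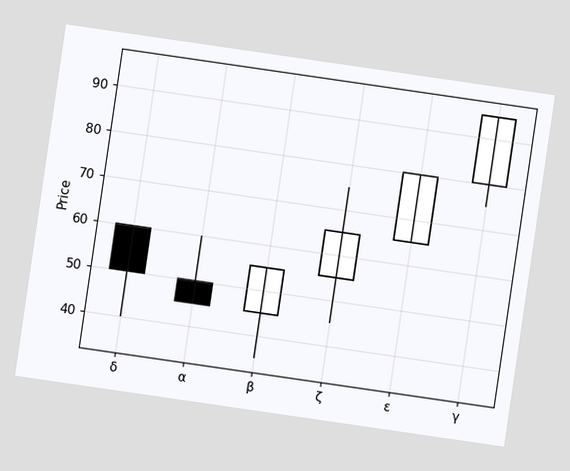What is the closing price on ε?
The chart is tilted about 8° clockwise. The ε candle closes at 80.

80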